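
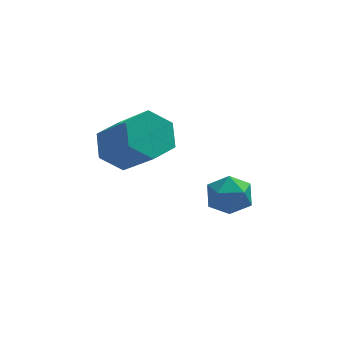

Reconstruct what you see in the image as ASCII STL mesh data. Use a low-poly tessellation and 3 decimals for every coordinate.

solid 
facet normal -0.563 0.826 -0.005
outer loop
vertex 0.143 2.43 -2.47
vertex -0.089 2.276 -1.777
vertex 0.522 2.692 -1.882
endloop
endfacet
facet normal 0.015 0.910 -0.415
outer loop
vertex 0.143 2.43 -2.47
vertex 0.522 2.692 -1.882
vertex 0.89 2.417 -2.471
endloop
endfacet
facet normal 0.006 0.402 -0.916
outer loop
vertex 0.143 2.43 -2.47
vertex 0.89 2.417 -2.471
vertex 0.506 1.832 -2.73
endloop
endfacet
facet normal -0.579 0.003 -0.816
outer loop
vertex 0.143 2.43 -2.47
vertex 0.506 1.832 -2.73
vertex -0.099 1.744 -2.301
endloop
endfacet
facet normal -0.930 0.266 -0.252
outer loop
vertex 0.143 2.43 -2.47
vertex -0.099 1.744 -2.301
vertex -0.089 2.276 -1.777
endloop
endfacet
facet normal 0.591 0.807 -0.008
outer loop
vertex 0.89 2.417 -2.471
vertex 0.522 2.692 -1.882
vertex 1.119 2.256 -1.779
endloop
endfacet
facet normal -0.344 0.671 0.656
outer loop
vertex 0.522 2.692 -1.882
vertex -0.089 2.276 -1.777
vertex 0.514 2.168 -1.35
endloop
endfacet
facet normal -0.938 -0.234 0.256
outer loop
vertex -0.089 2.276 -1.777
vertex -0.099 1.744 -2.301
vertex 0.13 1.583 -1.609
endloop
endfacet
facet normal -0.369 -0.659 -0.655
outer loop
vertex -0.099 1.744 -2.301
vertex 0.506 1.832 -2.73
vertex 0.498 1.308 -2.198
endloop
endfacet
facet normal 0.576 -0.016 -0.817
outer loop
vertex 0.506 1.832 -2.73
vertex 0.89 2.417 -2.471
vertex 1.109 1.724 -2.303
endloop
endfacet
facet normal 0.579 -0.003 0.816
outer loop
vertex 0.877 1.57 -1.61
vertex 1.119 2.256 -1.779
vertex 0.514 2.168 -1.35
endloop
endfacet
facet normal -0.006 -0.402 0.916
outer loop
vertex 0.877 1.57 -1.61
vertex 0.514 2.168 -1.35
vertex 0.13 1.583 -1.609
endloop
endfacet
facet normal -0.015 -0.910 0.415
outer loop
vertex 0.877 1.57 -1.61
vertex 0.13 1.583 -1.609
vertex 0.498 1.308 -2.198
endloop
endfacet
facet normal 0.563 -0.826 0.005
outer loop
vertex 0.877 1.57 -1.61
vertex 0.498 1.308 -2.198
vertex 1.109 1.724 -2.303
endloop
endfacet
facet normal 0.930 -0.266 0.252
outer loop
vertex 0.877 1.57 -1.61
vertex 1.109 1.724 -2.303
vertex 1.119 2.256 -1.779
endloop
endfacet
facet normal 0.369 0.659 0.655
outer loop
vertex 0.514 2.168 -1.35
vertex 1.119 2.256 -1.779
vertex 0.522 2.692 -1.882
endloop
endfacet
facet normal -0.576 0.016 0.817
outer loop
vertex 0.13 1.583 -1.609
vertex 0.514 2.168 -1.35
vertex -0.089 2.276 -1.777
endloop
endfacet
facet normal -0.591 -0.807 0.008
outer loop
vertex 0.498 1.308 -2.198
vertex 0.13 1.583 -1.609
vertex -0.099 1.744 -2.301
endloop
endfacet
facet normal 0.344 -0.671 -0.656
outer loop
vertex 1.109 1.724 -2.303
vertex 0.498 1.308 -2.198
vertex 0.506 1.832 -2.73
endloop
endfacet
facet normal 0.938 0.234 -0.256
outer loop
vertex 1.119 2.256 -1.779
vertex 1.109 1.724 -2.303
vertex 0.89 2.417 -2.471
endloop
endfacet
facet normal -0.447 0.575 -0.685
outer loop
vertex -1.878 2.624 0.185
vertex -2.496 2.088 0.138
vertex -2.528 2.705 0.677
endloop
endfacet
facet normal 0.413 0.812 0.413
outer loop
vertex -1.878 2.624 0.185
vertex -2.528 2.705 0.677
vertex -1.105 1.628 1.37
endloop
endfacet
facet normal 0.413 0.811 0.414
outer loop
vertex -1.105 1.628 1.37
vertex -2.528 2.705 0.677
vertex -1.756 1.708 1.862
endloop
endfacet
facet normal 0.446 -0.577 0.684
outer loop
vertex -1.105 1.628 1.37
vertex -1.756 1.708 1.862
vertex -1.724 1.092 1.322
endloop
endfacet
facet normal -0.446 0.576 -0.685
outer loop
vertex -2.528 2.705 0.677
vertex -2.496 2.088 0.138
vertex -3.147 2.169 0.63
endloop
endfacet
facet normal -0.481 0.491 0.726
outer loop
vertex -2.528 2.705 0.677
vertex -3.147 2.169 0.63
vertex -1.756 1.708 1.862
endloop
endfacet
facet normal -0.481 0.490 0.727
outer loop
vertex -1.756 1.708 1.862
vertex -3.147 2.169 0.63
vertex -2.375 1.172 1.814
endloop
endfacet
facet normal 0.446 -0.577 0.684
outer loop
vertex -1.756 1.708 1.862
vertex -2.375 1.172 1.814
vertex -1.724 1.092 1.322
endloop
endfacet
facet normal -0.446 0.576 -0.685
outer loop
vertex -3.147 2.169 0.63
vertex -2.496 2.088 0.138
vertex -3.115 1.552 0.09
endloop
endfacet
facet normal -0.894 -0.320 0.313
outer loop
vertex -3.147 2.169 0.63
vertex -3.115 1.552 0.09
vertex -2.375 1.172 1.814
endloop
endfacet
facet normal -0.894 -0.322 0.313
outer loop
vertex -2.375 1.172 1.814
vertex -3.115 1.552 0.09
vertex -2.342 0.556 1.275
endloop
endfacet
facet normal 0.447 -0.575 0.685
outer loop
vertex -2.375 1.172 1.814
vertex -2.342 0.556 1.275
vertex -1.724 1.092 1.322
endloop
endfacet
facet normal -0.446 0.577 -0.684
outer loop
vertex -3.115 1.552 0.09
vertex -2.496 2.088 0.138
vertex -2.464 1.472 -0.402
endloop
endfacet
facet normal -0.412 -0.812 -0.413
outer loop
vertex -3.115 1.552 0.09
vertex -2.464 1.472 -0.402
vertex -2.342 0.556 1.275
endloop
endfacet
facet normal -0.414 -0.811 -0.413
outer loop
vertex -2.342 0.556 1.275
vertex -2.464 1.472 -0.402
vertex -1.692 0.475 0.783
endloop
endfacet
facet normal 0.447 -0.575 0.685
outer loop
vertex -2.342 0.556 1.275
vertex -1.692 0.475 0.783
vertex -1.724 1.092 1.322
endloop
endfacet
facet normal -0.446 0.577 -0.684
outer loop
vertex -2.464 1.472 -0.402
vertex -2.496 2.088 0.138
vertex -1.845 2.008 -0.354
endloop
endfacet
facet normal 0.481 -0.491 -0.726
outer loop
vertex -2.464 1.472 -0.402
vertex -1.845 2.008 -0.354
vertex -1.692 0.475 0.783
endloop
endfacet
facet normal 0.480 -0.491 -0.727
outer loop
vertex -1.692 0.475 0.783
vertex -1.845 2.008 -0.354
vertex -1.073 1.011 0.83
endloop
endfacet
facet normal 0.446 -0.576 0.685
outer loop
vertex -1.692 0.475 0.783
vertex -1.073 1.011 0.83
vertex -1.724 1.092 1.322
endloop
endfacet
facet normal -0.447 0.575 -0.685
outer loop
vertex -1.845 2.008 -0.354
vertex -2.496 2.088 0.138
vertex -1.878 2.624 0.185
endloop
endfacet
facet normal 0.894 0.321 -0.312
outer loop
vertex -1.845 2.008 -0.354
vertex -1.878 2.624 0.185
vertex -1.073 1.011 0.83
endloop
endfacet
facet normal 0.894 0.321 -0.313
outer loop
vertex -1.073 1.011 0.83
vertex -1.878 2.624 0.185
vertex -1.105 1.628 1.37
endloop
endfacet
facet normal 0.446 -0.576 0.685
outer loop
vertex -1.073 1.011 0.83
vertex -1.105 1.628 1.37
vertex -1.724 1.092 1.322
endloop
endfacet

endsolid


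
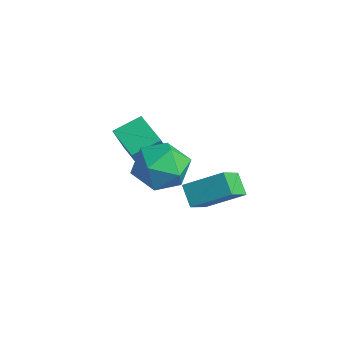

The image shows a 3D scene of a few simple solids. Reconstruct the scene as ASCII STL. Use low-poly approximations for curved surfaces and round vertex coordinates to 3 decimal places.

solid 
facet normal -0.345 0.124 0.930
outer loop
vertex 2.534 -0.154 3.965
vertex 2.679 -1.304 4.172
vertex 3.556 -0.55 4.397
endloop
endfacet
facet normal -0.018 0.715 0.699
outer loop
vertex 2.534 -0.154 3.965
vertex 3.556 -0.55 4.397
vertex 3.552 0.273 3.555
endloop
endfacet
facet normal -0.348 0.931 0.105
outer loop
vertex 2.534 -0.154 3.965
vertex 3.552 0.273 3.555
vertex 2.673 0.028 2.81
endloop
endfacet
facet normal -0.880 0.475 -0.031
outer loop
vertex 2.534 -0.154 3.965
vertex 2.673 0.028 2.81
vertex 2.134 -0.946 3.192
endloop
endfacet
facet normal -0.877 -0.024 0.479
outer loop
vertex 2.534 -0.154 3.965
vertex 2.134 -0.946 3.192
vertex 2.679 -1.304 4.172
endloop
endfacet
facet normal 0.654 0.543 0.527
outer loop
vertex 3.552 0.273 3.555
vertex 3.556 -0.55 4.397
vertex 4.326 -0.614 3.508
endloop
endfacet
facet normal 0.124 -0.413 0.902
outer loop
vertex 3.556 -0.55 4.397
vertex 2.679 -1.304 4.172
vertex 3.787 -1.588 3.89
endloop
endfacet
facet normal -0.738 -0.653 0.172
outer loop
vertex 2.679 -1.304 4.172
vertex 2.134 -0.946 3.192
vertex 2.908 -1.833 3.145
endloop
endfacet
facet normal -0.741 0.154 -0.653
outer loop
vertex 2.134 -0.946 3.192
vertex 2.673 0.028 2.81
vertex 2.904 -1.01 2.303
endloop
endfacet
facet normal 0.119 0.893 -0.434
outer loop
vertex 2.673 0.028 2.81
vertex 3.552 0.273 3.555
vertex 3.781 -0.256 2.528
endloop
endfacet
facet normal 0.880 -0.475 0.031
outer loop
vertex 3.926 -1.406 2.735
vertex 4.326 -0.614 3.508
vertex 3.787 -1.588 3.89
endloop
endfacet
facet normal 0.348 -0.931 -0.105
outer loop
vertex 3.926 -1.406 2.735
vertex 3.787 -1.588 3.89
vertex 2.908 -1.833 3.145
endloop
endfacet
facet normal 0.018 -0.715 -0.699
outer loop
vertex 3.926 -1.406 2.735
vertex 2.908 -1.833 3.145
vertex 2.904 -1.01 2.303
endloop
endfacet
facet normal 0.345 -0.124 -0.930
outer loop
vertex 3.926 -1.406 2.735
vertex 2.904 -1.01 2.303
vertex 3.781 -0.256 2.528
endloop
endfacet
facet normal 0.877 0.024 -0.479
outer loop
vertex 3.926 -1.406 2.735
vertex 3.781 -0.256 2.528
vertex 4.326 -0.614 3.508
endloop
endfacet
facet normal 0.741 -0.154 0.653
outer loop
vertex 3.787 -1.588 3.89
vertex 4.326 -0.614 3.508
vertex 3.556 -0.55 4.397
endloop
endfacet
facet normal -0.119 -0.893 0.434
outer loop
vertex 2.908 -1.833 3.145
vertex 3.787 -1.588 3.89
vertex 2.679 -1.304 4.172
endloop
endfacet
facet normal -0.654 -0.543 -0.527
outer loop
vertex 2.904 -1.01 2.303
vertex 2.908 -1.833 3.145
vertex 2.134 -0.946 3.192
endloop
endfacet
facet normal -0.124 0.413 -0.902
outer loop
vertex 3.781 -0.256 2.528
vertex 2.904 -1.01 2.303
vertex 2.673 0.028 2.81
endloop
endfacet
facet normal 0.738 0.653 -0.172
outer loop
vertex 4.326 -0.614 3.508
vertex 3.781 -0.256 2.528
vertex 3.552 0.273 3.555
endloop
endfacet
facet normal -0.333 0.410 -0.849
outer loop
vertex -1.917 0.276 0.754
vertex -1.81 1.449 1.279
vertex -0.489 0.375 0.242
endloop
endfacet
facet normal -0.083 -0.909 -0.407
outer loop
vertex 0.13 -0.389 1.821
vertex -1.917 0.276 0.754
vertex -0.489 0.375 0.242
endloop
endfacet
facet normal -0.333 0.410 -0.849
outer loop
vertex -0.489 0.375 0.242
vertex -1.81 1.449 1.279
vertex -0.382 1.548 0.767
endloop
endfacet
facet normal 0.939 0.065 -0.337
outer loop
vertex -0.382 1.548 0.767
vertex 0.13 -0.389 1.821
vertex -0.489 0.375 0.242
endloop
endfacet
facet normal -0.939 -0.065 0.337
outer loop
vertex -1.917 0.276 0.754
vertex -1.191 0.685 2.858
vertex -1.81 1.449 1.279
endloop
endfacet
facet normal -0.083 -0.909 -0.407
outer loop
vertex -1.298 -0.488 2.333
vertex -1.917 0.276 0.754
vertex 0.13 -0.389 1.821
endloop
endfacet
facet normal -0.939 -0.065 0.337
outer loop
vertex -1.298 -0.488 2.333
vertex -1.191 0.685 2.858
vertex -1.917 0.276 0.754
endloop
endfacet
facet normal 0.083 0.909 0.407
outer loop
vertex -1.81 1.449 1.279
vertex -1.191 0.685 2.858
vertex -0.382 1.548 0.767
endloop
endfacet
facet normal 0.939 0.065 -0.337
outer loop
vertex 0.237 0.784 2.346
vertex 0.13 -0.389 1.821
vertex -0.382 1.548 0.767
endloop
endfacet
facet normal 0.083 0.909 0.407
outer loop
vertex -0.382 1.548 0.767
vertex -1.191 0.685 2.858
vertex 0.237 0.784 2.346
endloop
endfacet
facet normal 0.333 -0.410 0.849
outer loop
vertex 0.237 0.784 2.346
vertex -1.298 -0.488 2.333
vertex 0.13 -0.389 1.821
endloop
endfacet
facet normal 0.333 -0.410 0.849
outer loop
vertex -1.191 0.685 2.858
vertex -1.298 -0.488 2.333
vertex 0.237 0.784 2.346
endloop
endfacet
facet normal -0.512 -0.700 -0.498
outer loop
vertex 1.57 1.317 -0.799
vertex 0.777 1.388 -0.084
vertex 0.961 2.312 -1.572
endloop
endfacet
facet normal 0.741 -0.066 -0.669
outer loop
vertex 1.883 3.572 -0.676
vertex 1.57 1.317 -0.799
vertex 0.961 2.312 -1.572
endloop
endfacet
facet normal -0.512 -0.700 -0.498
outer loop
vertex 0.961 2.312 -1.572
vertex 0.777 1.388 -0.084
vertex 0.168 2.384 -0.857
endloop
endfacet
facet normal -0.434 0.711 -0.553
outer loop
vertex 0.168 2.384 -0.857
vertex 1.883 3.572 -0.676
vertex 0.961 2.312 -1.572
endloop
endfacet
facet normal 0.435 -0.711 0.553
outer loop
vertex 1.57 1.317 -0.799
vertex 1.699 2.648 0.812
vertex 0.777 1.388 -0.084
endloop
endfacet
facet normal 0.740 -0.066 -0.669
outer loop
vertex 2.492 2.576 0.097
vertex 1.57 1.317 -0.799
vertex 1.883 3.572 -0.676
endloop
endfacet
facet normal 0.434 -0.711 0.553
outer loop
vertex 2.492 2.576 0.097
vertex 1.699 2.648 0.812
vertex 1.57 1.317 -0.799
endloop
endfacet
facet normal -0.740 0.066 0.669
outer loop
vertex 0.777 1.388 -0.084
vertex 1.699 2.648 0.812
vertex 0.168 2.384 -0.857
endloop
endfacet
facet normal -0.434 0.711 -0.552
outer loop
vertex 1.09 3.643 0.039
vertex 1.883 3.572 -0.676
vertex 0.168 2.384 -0.857
endloop
endfacet
facet normal -0.740 0.066 0.669
outer loop
vertex 0.168 2.384 -0.857
vertex 1.699 2.648 0.812
vertex 1.09 3.643 0.039
endloop
endfacet
facet normal 0.512 0.700 0.498
outer loop
vertex 1.09 3.643 0.039
vertex 2.492 2.576 0.097
vertex 1.883 3.572 -0.676
endloop
endfacet
facet normal 0.512 0.700 0.498
outer loop
vertex 1.699 2.648 0.812
vertex 2.492 2.576 0.097
vertex 1.09 3.643 0.039
endloop
endfacet

endsolid


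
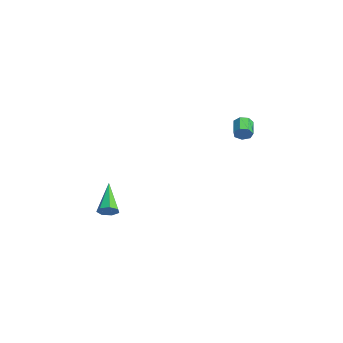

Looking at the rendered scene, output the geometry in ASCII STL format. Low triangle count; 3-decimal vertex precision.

solid 
facet normal 0.759 -0.199 -0.620
outer loop
vertex 1.472 -4.222 -0.458
vertex 1.088 -4.212 -0.931
vertex 1.406 -3.751 -0.69
endloop
endfacet
facet normal 0.430 0.447 0.785
outer loop
vertex 1.472 -4.222 -0.458
vertex 1.406 -3.751 -0.69
vertex -0.528 -3.788 0.391
endloop
endfacet
facet normal 0.759 -0.199 -0.620
outer loop
vertex 1.406 -3.751 -0.69
vertex 1.088 -4.212 -0.931
vertex 1.1 -3.627 -1.104
endloop
endfacet
facet normal 0.102 0.971 0.216
outer loop
vertex 1.406 -3.751 -0.69
vertex 1.1 -3.627 -1.104
vertex -0.528 -3.788 0.391
endloop
endfacet
facet normal 0.757 -0.199 -0.622
outer loop
vertex 1.1 -3.627 -1.104
vertex 1.088 -4.212 -0.931
vertex 0.784 -3.944 -1.387
endloop
endfacet
facet normal -0.446 0.801 -0.399
outer loop
vertex 1.1 -3.627 -1.104
vertex 0.784 -3.944 -1.387
vertex -0.528 -3.788 0.391
endloop
endfacet
facet normal 0.758 -0.197 -0.621
outer loop
vertex 0.784 -3.944 -1.387
vertex 1.088 -4.212 -0.931
vertex 0.698 -4.463 -1.327
endloop
endfacet
facet normal -0.800 0.064 -0.596
outer loop
vertex 0.784 -3.944 -1.387
vertex 0.698 -4.463 -1.327
vertex -0.528 -3.788 0.391
endloop
endfacet
facet normal 0.758 -0.200 -0.620
outer loop
vertex 0.698 -4.463 -1.327
vertex 1.088 -4.212 -0.931
vertex 0.904 -4.793 -0.969
endloop
endfacet
facet normal -0.695 -0.682 -0.228
outer loop
vertex 0.698 -4.463 -1.327
vertex 0.904 -4.793 -0.969
vertex -0.528 -3.788 0.391
endloop
endfacet
facet normal 0.758 -0.200 -0.620
outer loop
vertex 0.904 -4.793 -0.969
vertex 1.088 -4.212 -0.931
vertex 1.249 -4.685 -0.582
endloop
endfacet
facet normal -0.208 -0.878 0.430
outer loop
vertex 0.904 -4.793 -0.969
vertex 1.249 -4.685 -0.582
vertex -0.528 -3.788 0.391
endloop
endfacet
facet normal 0.759 -0.199 -0.620
outer loop
vertex 1.249 -4.685 -0.582
vertex 1.088 -4.212 -0.931
vertex 1.472 -4.222 -0.458
endloop
endfacet
facet normal 0.292 -0.376 0.879
outer loop
vertex 1.249 -4.685 -0.582
vertex 1.472 -4.222 -0.458
vertex -0.528 -3.788 0.391
endloop
endfacet
facet normal 0.874 -0.264 -0.409
outer loop
vertex 0.793 2.983 4.172
vertex 0.646 3.215 3.708
vertex 0.908 3.435 4.126
endloop
endfacet
facet normal 0.420 -0.014 0.907
outer loop
vertex 0.793 2.983 4.172
vertex 0.908 3.435 4.126
vertex -0.159 3.272 4.617
endloop
endfacet
facet normal 0.420 -0.014 0.907
outer loop
vertex -0.159 3.272 4.617
vertex 0.908 3.435 4.126
vertex -0.044 3.724 4.571
endloop
endfacet
facet normal -0.874 0.264 0.408
outer loop
vertex -0.159 3.272 4.617
vertex -0.044 3.724 4.571
vertex -0.306 3.505 4.152
endloop
endfacet
facet normal 0.874 -0.266 -0.408
outer loop
vertex 0.908 3.435 4.126
vertex 0.646 3.215 3.708
vertex 0.826 3.721 3.764
endloop
endfacet
facet normal 0.454 0.746 0.487
outer loop
vertex 0.908 3.435 4.126
vertex 0.826 3.721 3.764
vertex -0.044 3.724 4.571
endloop
endfacet
facet normal 0.455 0.745 0.488
outer loop
vertex -0.044 3.724 4.571
vertex 0.826 3.721 3.764
vertex -0.126 4.011 4.209
endloop
endfacet
facet normal -0.874 0.265 0.408
outer loop
vertex -0.044 3.724 4.571
vertex -0.126 4.011 4.209
vertex -0.306 3.505 4.152
endloop
endfacet
facet normal 0.874 -0.266 -0.407
outer loop
vertex 0.826 3.721 3.764
vertex 0.646 3.215 3.708
vertex 0.609 3.627 3.36
endloop
endfacet
facet normal 0.148 0.943 -0.299
outer loop
vertex 0.826 3.721 3.764
vertex 0.609 3.627 3.36
vertex -0.126 4.011 4.209
endloop
endfacet
facet normal 0.146 0.943 -0.300
outer loop
vertex -0.126 4.011 4.209
vertex 0.609 3.627 3.36
vertex -0.343 3.916 3.805
endloop
endfacet
facet normal -0.874 0.265 0.407
outer loop
vertex -0.126 4.011 4.209
vertex -0.343 3.916 3.805
vertex -0.306 3.505 4.152
endloop
endfacet
facet normal 0.873 -0.267 -0.409
outer loop
vertex 0.609 3.627 3.36
vertex 0.646 3.215 3.708
vertex 0.419 3.223 3.218
endloop
endfacet
facet normal -0.272 0.430 -0.861
outer loop
vertex 0.609 3.627 3.36
vertex 0.419 3.223 3.218
vertex -0.343 3.916 3.805
endloop
endfacet
facet normal -0.270 0.432 -0.861
outer loop
vertex -0.343 3.916 3.805
vertex 0.419 3.223 3.218
vertex -0.533 3.512 3.662
endloop
endfacet
facet normal -0.873 0.266 0.408
outer loop
vertex -0.343 3.916 3.805
vertex -0.533 3.512 3.662
vertex -0.306 3.505 4.152
endloop
endfacet
facet normal 0.874 -0.264 -0.409
outer loop
vertex 0.419 3.223 3.218
vertex 0.646 3.215 3.708
vertex 0.401 2.813 3.444
endloop
endfacet
facet normal -0.485 -0.406 -0.775
outer loop
vertex 0.419 3.223 3.218
vertex 0.401 2.813 3.444
vertex -0.533 3.512 3.662
endloop
endfacet
facet normal -0.485 -0.407 -0.774
outer loop
vertex -0.533 3.512 3.662
vertex 0.401 2.813 3.444
vertex -0.551 3.102 3.889
endloop
endfacet
facet normal -0.874 0.265 0.408
outer loop
vertex -0.533 3.512 3.662
vertex -0.551 3.102 3.889
vertex -0.306 3.505 4.152
endloop
endfacet
facet normal 0.874 -0.265 -0.408
outer loop
vertex 0.401 2.813 3.444
vertex 0.646 3.215 3.708
vertex 0.567 2.706 3.869
endloop
endfacet
facet normal -0.334 -0.937 -0.106
outer loop
vertex 0.401 2.813 3.444
vertex 0.567 2.706 3.869
vertex -0.551 3.102 3.889
endloop
endfacet
facet normal -0.334 -0.937 -0.106
outer loop
vertex -0.551 3.102 3.889
vertex 0.567 2.706 3.869
vertex -0.385 2.995 4.314
endloop
endfacet
facet normal -0.874 0.265 0.408
outer loop
vertex -0.551 3.102 3.889
vertex -0.385 2.995 4.314
vertex -0.306 3.505 4.152
endloop
endfacet
facet normal 0.873 -0.265 -0.409
outer loop
vertex 0.567 2.706 3.869
vertex 0.646 3.215 3.708
vertex 0.793 2.983 4.172
endloop
endfacet
facet normal 0.070 -0.762 0.644
outer loop
vertex 0.567 2.706 3.869
vertex 0.793 2.983 4.172
vertex -0.385 2.995 4.314
endloop
endfacet
facet normal 0.070 -0.762 0.644
outer loop
vertex -0.385 2.995 4.314
vertex 0.793 2.983 4.172
vertex -0.159 3.272 4.617
endloop
endfacet
facet normal -0.873 0.265 0.409
outer loop
vertex -0.385 2.995 4.314
vertex -0.159 3.272 4.617
vertex -0.306 3.505 4.152
endloop
endfacet

endsolid


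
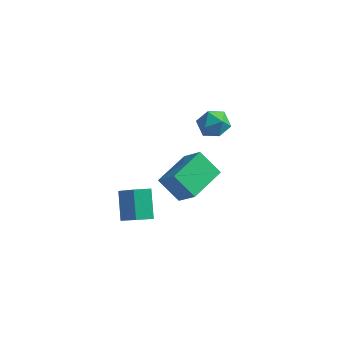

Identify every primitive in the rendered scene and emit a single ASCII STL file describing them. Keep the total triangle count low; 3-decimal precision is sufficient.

solid 
facet normal -0.741 -0.634 0.220
outer loop
vertex -2.079 -2.316 0.386
vertex -3.307 -1.379 -1.051
vertex -1.507 -3.398 -0.808
endloop
endfacet
facet normal 0.583 -0.443 0.681
outer loop
vertex -0.833 -2.821 -1.009
vertex -2.079 -2.316 0.386
vertex -1.507 -3.398 -0.808
endloop
endfacet
facet normal -0.741 -0.634 0.221
outer loop
vertex -1.507 -3.398 -0.808
vertex -3.307 -1.379 -1.051
vertex -2.736 -2.462 -2.245
endloop
endfacet
facet normal 0.334 -0.633 -0.698
outer loop
vertex -2.736 -2.462 -2.245
vertex -0.833 -2.821 -1.009
vertex -1.507 -3.398 -0.808
endloop
endfacet
facet normal -0.334 0.633 0.698
outer loop
vertex -2.079 -2.316 0.386
vertex -2.633 -0.802 -1.252
vertex -3.307 -1.379 -1.051
endloop
endfacet
facet normal 0.583 -0.444 0.681
outer loop
vertex -1.404 -1.738 0.185
vertex -2.079 -2.316 0.386
vertex -0.833 -2.821 -1.009
endloop
endfacet
facet normal -0.334 0.633 0.698
outer loop
vertex -1.404 -1.738 0.185
vertex -2.633 -0.802 -1.252
vertex -2.079 -2.316 0.386
endloop
endfacet
facet normal -0.583 0.444 -0.681
outer loop
vertex -3.307 -1.379 -1.051
vertex -2.633 -0.802 -1.252
vertex -2.736 -2.462 -2.245
endloop
endfacet
facet normal 0.334 -0.633 -0.698
outer loop
vertex -2.061 -1.884 -2.446
vertex -0.833 -2.821 -1.009
vertex -2.736 -2.462 -2.245
endloop
endfacet
facet normal -0.583 0.444 -0.681
outer loop
vertex -2.736 -2.462 -2.245
vertex -2.633 -0.802 -1.252
vertex -2.061 -1.884 -2.446
endloop
endfacet
facet normal 0.741 0.634 -0.220
outer loop
vertex -2.061 -1.884 -2.446
vertex -1.404 -1.738 0.185
vertex -0.833 -2.821 -1.009
endloop
endfacet
facet normal 0.741 0.635 -0.220
outer loop
vertex -2.633 -0.802 -1.252
vertex -1.404 -1.738 0.185
vertex -2.061 -1.884 -2.446
endloop
endfacet
facet normal 0.300 0.138 0.944
outer loop
vertex 1.078 1.542 4.266
vertex 0.487 0.917 4.545
vertex 1.327 0.674 4.314
endloop
endfacet
facet normal 0.832 0.266 0.488
outer loop
vertex 1.078 1.542 4.266
vertex 1.327 0.674 4.314
vertex 1.58 1.179 3.608
endloop
endfacet
facet normal 0.621 0.783 0.042
outer loop
vertex 1.078 1.542 4.266
vertex 1.58 1.179 3.608
vertex 0.896 1.733 3.402
endloop
endfacet
facet normal -0.042 0.974 0.224
outer loop
vertex 1.078 1.542 4.266
vertex 0.896 1.733 3.402
vertex 0.221 1.571 3.981
endloop
endfacet
facet normal -0.240 0.576 0.781
outer loop
vertex 1.078 1.542 4.266
vertex 0.221 1.571 3.981
vertex 0.487 0.917 4.545
endloop
endfacet
facet normal 0.940 -0.326 0.103
outer loop
vertex 1.58 1.179 3.608
vertex 1.327 0.674 4.314
vertex 1.299 0.329 3.479
endloop
endfacet
facet normal 0.078 -0.533 0.843
outer loop
vertex 1.327 0.674 4.314
vertex 0.487 0.917 4.545
vertex 0.624 0.167 4.058
endloop
endfacet
facet normal -0.796 0.175 0.579
outer loop
vertex 0.487 0.917 4.545
vertex 0.221 1.571 3.981
vertex -0.06 0.721 3.852
endloop
endfacet
facet normal -0.474 0.820 -0.323
outer loop
vertex 0.221 1.571 3.981
vertex 0.896 1.733 3.402
vertex 0.193 1.226 3.146
endloop
endfacet
facet normal 0.599 0.510 -0.617
outer loop
vertex 0.896 1.733 3.402
vertex 1.58 1.179 3.608
vertex 1.033 0.983 2.915
endloop
endfacet
facet normal 0.042 -0.974 -0.224
outer loop
vertex 0.442 0.358 3.194
vertex 1.299 0.329 3.479
vertex 0.624 0.167 4.058
endloop
endfacet
facet normal -0.621 -0.783 -0.042
outer loop
vertex 0.442 0.358 3.194
vertex 0.624 0.167 4.058
vertex -0.06 0.721 3.852
endloop
endfacet
facet normal -0.832 -0.266 -0.488
outer loop
vertex 0.442 0.358 3.194
vertex -0.06 0.721 3.852
vertex 0.193 1.226 3.146
endloop
endfacet
facet normal -0.300 -0.138 -0.944
outer loop
vertex 0.442 0.358 3.194
vertex 0.193 1.226 3.146
vertex 1.033 0.983 2.915
endloop
endfacet
facet normal 0.240 -0.576 -0.781
outer loop
vertex 0.442 0.358 3.194
vertex 1.033 0.983 2.915
vertex 1.299 0.329 3.479
endloop
endfacet
facet normal 0.474 -0.820 0.323
outer loop
vertex 0.624 0.167 4.058
vertex 1.299 0.329 3.479
vertex 1.327 0.674 4.314
endloop
endfacet
facet normal -0.599 -0.510 0.617
outer loop
vertex -0.06 0.721 3.852
vertex 0.624 0.167 4.058
vertex 0.487 0.917 4.545
endloop
endfacet
facet normal -0.940 0.326 -0.103
outer loop
vertex 0.193 1.226 3.146
vertex -0.06 0.721 3.852
vertex 0.221 1.571 3.981
endloop
endfacet
facet normal -0.078 0.533 -0.843
outer loop
vertex 1.033 0.983 2.915
vertex 0.193 1.226 3.146
vertex 0.896 1.733 3.402
endloop
endfacet
facet normal 0.796 -0.175 -0.579
outer loop
vertex 1.299 0.329 3.479
vertex 1.033 0.983 2.915
vertex 1.58 1.179 3.608
endloop
endfacet
facet normal -0.636 0.297 -0.712
outer loop
vertex -2.429 1.575 -2.55
vertex -1.841 3.666 -2.202
vertex -1.235 1.427 -3.679
endloop
endfacet
facet normal -0.267 -0.951 -0.158
outer loop
vertex -0.179 0.934 -2.498
vertex -2.429 1.575 -2.55
vertex -1.235 1.427 -3.679
endloop
endfacet
facet normal -0.637 0.297 -0.712
outer loop
vertex -1.235 1.427 -3.679
vertex -1.841 3.666 -2.202
vertex -0.647 3.518 -3.332
endloop
endfacet
facet normal 0.724 -0.090 -0.684
outer loop
vertex -0.647 3.518 -3.332
vertex -0.179 0.934 -2.498
vertex -1.235 1.427 -3.679
endloop
endfacet
facet normal -0.724 0.090 0.684
outer loop
vertex -2.429 1.575 -2.55
vertex -0.785 3.173 -1.021
vertex -1.841 3.666 -2.202
endloop
endfacet
facet normal -0.267 -0.951 -0.158
outer loop
vertex -1.373 1.082 -1.368
vertex -2.429 1.575 -2.55
vertex -0.179 0.934 -2.498
endloop
endfacet
facet normal -0.724 0.090 0.684
outer loop
vertex -1.373 1.082 -1.368
vertex -0.785 3.173 -1.021
vertex -2.429 1.575 -2.55
endloop
endfacet
facet normal 0.267 0.951 0.158
outer loop
vertex -1.841 3.666 -2.202
vertex -0.785 3.173 -1.021
vertex -0.647 3.518 -3.332
endloop
endfacet
facet normal 0.724 -0.090 -0.684
outer loop
vertex 0.409 3.025 -2.15
vertex -0.179 0.934 -2.498
vertex -0.647 3.518 -3.332
endloop
endfacet
facet normal 0.267 0.951 0.158
outer loop
vertex -0.647 3.518 -3.332
vertex -0.785 3.173 -1.021
vertex 0.409 3.025 -2.15
endloop
endfacet
facet normal 0.637 -0.297 0.712
outer loop
vertex 0.409 3.025 -2.15
vertex -1.373 1.082 -1.368
vertex -0.179 0.934 -2.498
endloop
endfacet
facet normal 0.636 -0.297 0.712
outer loop
vertex -0.785 3.173 -1.021
vertex -1.373 1.082 -1.368
vertex 0.409 3.025 -2.15
endloop
endfacet

endsolid


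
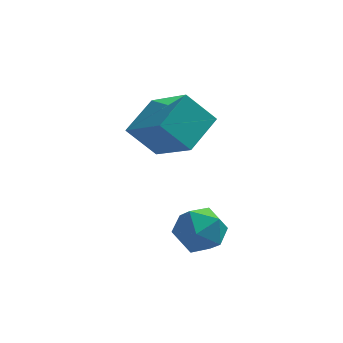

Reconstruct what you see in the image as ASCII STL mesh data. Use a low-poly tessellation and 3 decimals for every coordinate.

solid 
facet normal -0.677 0.037 0.735
outer loop
vertex 1.242 1.001 1.926
vertex 1.876 2.043 2.457
vertex 0.265 2.081 0.973
endloop
endfacet
facet normal -0.476 -0.783 -0.400
outer loop
vertex 1.084 2.037 0.083
vertex 1.242 1.001 1.926
vertex 0.265 2.081 0.973
endloop
endfacet
facet normal -0.677 0.037 0.735
outer loop
vertex 0.265 2.081 0.973
vertex 1.876 2.043 2.457
vertex 0.899 3.123 1.504
endloop
endfacet
facet normal -0.561 0.621 -0.547
outer loop
vertex 0.899 3.123 1.504
vertex 1.084 2.037 0.083
vertex 0.265 2.081 0.973
endloop
endfacet
facet normal 0.561 -0.621 0.547
outer loop
vertex 1.242 1.001 1.926
vertex 2.695 1.999 1.567
vertex 1.876 2.043 2.457
endloop
endfacet
facet normal -0.476 -0.783 -0.400
outer loop
vertex 2.061 0.957 1.036
vertex 1.242 1.001 1.926
vertex 1.084 2.037 0.083
endloop
endfacet
facet normal 0.561 -0.621 0.547
outer loop
vertex 2.061 0.957 1.036
vertex 2.695 1.999 1.567
vertex 1.242 1.001 1.926
endloop
endfacet
facet normal 0.476 0.783 0.400
outer loop
vertex 1.876 2.043 2.457
vertex 2.695 1.999 1.567
vertex 0.899 3.123 1.504
endloop
endfacet
facet normal -0.561 0.621 -0.547
outer loop
vertex 1.718 3.079 0.614
vertex 1.084 2.037 0.083
vertex 0.899 3.123 1.504
endloop
endfacet
facet normal 0.476 0.783 0.400
outer loop
vertex 0.899 3.123 1.504
vertex 2.695 1.999 1.567
vertex 1.718 3.079 0.614
endloop
endfacet
facet normal 0.677 -0.037 -0.735
outer loop
vertex 1.718 3.079 0.614
vertex 2.061 0.957 1.036
vertex 1.084 2.037 0.083
endloop
endfacet
facet normal 0.677 -0.037 -0.735
outer loop
vertex 2.695 1.999 1.567
vertex 2.061 0.957 1.036
vertex 1.718 3.079 0.614
endloop
endfacet
facet normal 0.243 0.251 0.937
outer loop
vertex 2.56 0.347 -0.781
vertex 2.079 -0.24 -0.499
vertex 2.857 -0.396 -0.659
endloop
endfacet
facet normal 0.780 0.392 0.488
outer loop
vertex 2.56 0.347 -0.781
vertex 2.857 -0.396 -0.659
vertex 3.064 0.019 -1.323
endloop
endfacet
facet normal 0.538 0.843 -0.010
outer loop
vertex 2.56 0.347 -0.781
vertex 3.064 0.019 -1.323
vertex 2.414 0.431 -1.573
endloop
endfacet
facet normal -0.148 0.980 0.131
outer loop
vertex 2.56 0.347 -0.781
vertex 2.414 0.431 -1.573
vertex 1.805 0.271 -1.064
endloop
endfacet
facet normal -0.330 0.615 0.716
outer loop
vertex 2.56 0.347 -0.781
vertex 1.805 0.271 -1.064
vertex 2.079 -0.24 -0.499
endloop
endfacet
facet normal 0.962 -0.217 0.164
outer loop
vertex 3.064 0.019 -1.323
vertex 2.857 -0.396 -0.659
vertex 2.895 -0.771 -1.376
endloop
endfacet
facet normal 0.094 -0.446 0.890
outer loop
vertex 2.857 -0.396 -0.659
vertex 2.079 -0.24 -0.499
vertex 2.286 -0.931 -0.867
endloop
endfacet
facet normal -0.834 0.143 0.533
outer loop
vertex 2.079 -0.24 -0.499
vertex 1.805 0.271 -1.064
vertex 1.636 -0.519 -1.117
endloop
endfacet
facet normal -0.538 0.735 -0.413
outer loop
vertex 1.805 0.271 -1.064
vertex 2.414 0.431 -1.573
vertex 1.843 -0.104 -1.781
endloop
endfacet
facet normal 0.571 0.513 -0.641
outer loop
vertex 2.414 0.431 -1.573
vertex 3.064 0.019 -1.323
vertex 2.621 -0.26 -1.941
endloop
endfacet
facet normal 0.148 -0.980 -0.131
outer loop
vertex 2.14 -0.847 -1.659
vertex 2.895 -0.771 -1.376
vertex 2.286 -0.931 -0.867
endloop
endfacet
facet normal -0.538 -0.843 0.010
outer loop
vertex 2.14 -0.847 -1.659
vertex 2.286 -0.931 -0.867
vertex 1.636 -0.519 -1.117
endloop
endfacet
facet normal -0.780 -0.392 -0.488
outer loop
vertex 2.14 -0.847 -1.659
vertex 1.636 -0.519 -1.117
vertex 1.843 -0.104 -1.781
endloop
endfacet
facet normal -0.243 -0.251 -0.937
outer loop
vertex 2.14 -0.847 -1.659
vertex 1.843 -0.104 -1.781
vertex 2.621 -0.26 -1.941
endloop
endfacet
facet normal 0.330 -0.615 -0.716
outer loop
vertex 2.14 -0.847 -1.659
vertex 2.621 -0.26 -1.941
vertex 2.895 -0.771 -1.376
endloop
endfacet
facet normal 0.538 -0.735 0.413
outer loop
vertex 2.286 -0.931 -0.867
vertex 2.895 -0.771 -1.376
vertex 2.857 -0.396 -0.659
endloop
endfacet
facet normal -0.571 -0.513 0.641
outer loop
vertex 1.636 -0.519 -1.117
vertex 2.286 -0.931 -0.867
vertex 2.079 -0.24 -0.499
endloop
endfacet
facet normal -0.962 0.217 -0.164
outer loop
vertex 1.843 -0.104 -1.781
vertex 1.636 -0.519 -1.117
vertex 1.805 0.271 -1.064
endloop
endfacet
facet normal -0.094 0.446 -0.890
outer loop
vertex 2.621 -0.26 -1.941
vertex 1.843 -0.104 -1.781
vertex 2.414 0.431 -1.573
endloop
endfacet
facet normal 0.834 -0.143 -0.533
outer loop
vertex 2.895 -0.771 -1.376
vertex 2.621 -0.26 -1.941
vertex 3.064 0.019 -1.323
endloop
endfacet

endsolid


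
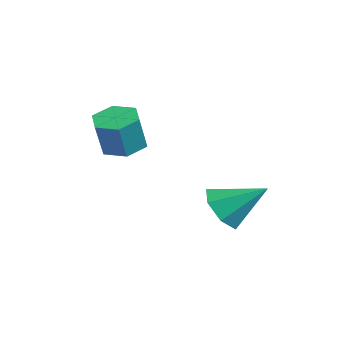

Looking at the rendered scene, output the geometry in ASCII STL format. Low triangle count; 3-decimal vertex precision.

solid 
facet normal -0.278 0.266 -0.923
outer loop
vertex 2.248 0.789 -1.598
vertex 1.807 0.285 -1.61
vertex 1.622 0.887 -1.381
endloop
endfacet
facet normal 0.221 0.953 0.208
outer loop
vertex 2.248 0.789 -1.598
vertex 1.622 0.887 -1.381
vertex 2.575 0.478 -0.519
endloop
endfacet
facet normal 0.222 0.953 0.206
outer loop
vertex 2.575 0.478 -0.519
vertex 1.622 0.887 -1.381
vertex 1.949 0.577 -0.301
endloop
endfacet
facet normal 0.279 -0.266 0.923
outer loop
vertex 2.575 0.478 -0.519
vertex 1.949 0.577 -0.301
vertex 2.133 -0.025 -0.53
endloop
endfacet
facet normal -0.279 0.265 -0.923
outer loop
vertex 1.622 0.887 -1.381
vertex 1.807 0.285 -1.61
vertex 1.181 0.384 -1.392
endloop
endfacet
facet normal -0.698 0.604 0.385
outer loop
vertex 1.622 0.887 -1.381
vertex 1.181 0.384 -1.392
vertex 1.949 0.577 -0.301
endloop
endfacet
facet normal -0.698 0.603 0.385
outer loop
vertex 1.949 0.577 -0.301
vertex 1.181 0.384 -1.392
vertex 1.507 0.073 -0.313
endloop
endfacet
facet normal 0.278 -0.266 0.923
outer loop
vertex 1.949 0.577 -0.301
vertex 1.507 0.073 -0.313
vertex 2.133 -0.025 -0.53
endloop
endfacet
facet normal -0.279 0.266 -0.923
outer loop
vertex 1.181 0.384 -1.392
vertex 1.807 0.285 -1.61
vertex 1.365 -0.218 -1.621
endloop
endfacet
facet normal -0.920 -0.349 0.178
outer loop
vertex 1.181 0.384 -1.392
vertex 1.365 -0.218 -1.621
vertex 1.507 0.073 -0.313
endloop
endfacet
facet normal -0.920 -0.350 0.178
outer loop
vertex 1.507 0.073 -0.313
vertex 1.365 -0.218 -1.621
vertex 1.692 -0.529 -0.542
endloop
endfacet
facet normal 0.278 -0.266 0.923
outer loop
vertex 1.507 0.073 -0.313
vertex 1.692 -0.529 -0.542
vertex 2.133 -0.025 -0.53
endloop
endfacet
facet normal -0.279 0.266 -0.923
outer loop
vertex 1.365 -0.218 -1.621
vertex 1.807 0.285 -1.61
vertex 1.991 -0.317 -1.839
endloop
endfacet
facet normal -0.223 -0.953 -0.207
outer loop
vertex 1.365 -0.218 -1.621
vertex 1.991 -0.317 -1.839
vertex 1.692 -0.529 -0.542
endloop
endfacet
facet normal -0.221 -0.953 -0.207
outer loop
vertex 1.692 -0.529 -0.542
vertex 1.991 -0.317 -1.839
vertex 2.318 -0.627 -0.759
endloop
endfacet
facet normal 0.278 -0.266 0.923
outer loop
vertex 1.692 -0.529 -0.542
vertex 2.318 -0.627 -0.759
vertex 2.133 -0.025 -0.53
endloop
endfacet
facet normal -0.278 0.266 -0.923
outer loop
vertex 1.991 -0.317 -1.839
vertex 1.807 0.285 -1.61
vertex 2.433 0.187 -1.827
endloop
endfacet
facet normal 0.699 -0.603 -0.385
outer loop
vertex 1.991 -0.317 -1.839
vertex 2.433 0.187 -1.827
vertex 2.318 -0.627 -0.759
endloop
endfacet
facet normal 0.698 -0.604 -0.385
outer loop
vertex 2.318 -0.627 -0.759
vertex 2.433 0.187 -1.827
vertex 2.759 -0.124 -0.748
endloop
endfacet
facet normal 0.279 -0.265 0.923
outer loop
vertex 2.318 -0.627 -0.759
vertex 2.759 -0.124 -0.748
vertex 2.133 -0.025 -0.53
endloop
endfacet
facet normal -0.278 0.266 -0.923
outer loop
vertex 2.433 0.187 -1.827
vertex 1.807 0.285 -1.61
vertex 2.248 0.789 -1.598
endloop
endfacet
facet normal 0.920 0.350 -0.177
outer loop
vertex 2.433 0.187 -1.827
vertex 2.248 0.789 -1.598
vertex 2.759 -0.124 -0.748
endloop
endfacet
facet normal 0.920 0.349 -0.178
outer loop
vertex 2.759 -0.124 -0.748
vertex 2.248 0.789 -1.598
vertex 2.575 0.478 -0.519
endloop
endfacet
facet normal 0.279 -0.266 0.923
outer loop
vertex 2.759 -0.124 -0.748
vertex 2.575 0.478 -0.519
vertex 2.133 -0.025 -0.53
endloop
endfacet
facet normal -0.422 -0.704 -0.572
outer loop
vertex 3.377 2.424 -4.05
vertex 2.656 2.743 -3.911
vertex 3.172 2.912 -4.499
endloop
endfacet
facet normal 0.955 0.222 -0.195
outer loop
vertex 3.377 2.424 -4.05
vertex 3.172 2.912 -4.499
vertex 3.264 3.757 -3.089
endloop
endfacet
facet normal -0.421 -0.704 -0.572
outer loop
vertex 3.172 2.912 -4.499
vertex 2.656 2.743 -3.911
vertex 2.579 3.272 -4.506
endloop
endfacet
facet normal 0.460 0.748 -0.478
outer loop
vertex 3.172 2.912 -4.499
vertex 2.579 3.272 -4.506
vertex 3.264 3.757 -3.089
endloop
endfacet
facet normal -0.421 -0.704 -0.572
outer loop
vertex 2.579 3.272 -4.506
vertex 2.656 2.743 -3.911
vertex 2.044 3.234 -4.065
endloop
endfacet
facet normal -0.239 0.948 -0.209
outer loop
vertex 2.579 3.272 -4.506
vertex 2.044 3.234 -4.065
vertex 3.264 3.757 -3.089
endloop
endfacet
facet normal -0.422 -0.705 -0.571
outer loop
vertex 2.044 3.234 -4.065
vertex 2.656 2.743 -3.911
vertex 1.97 2.827 -3.508
endloop
endfacet
facet normal -0.616 0.673 0.410
outer loop
vertex 2.044 3.234 -4.065
vertex 1.97 2.827 -3.508
vertex 3.264 3.757 -3.089
endloop
endfacet
facet normal -0.422 -0.704 -0.572
outer loop
vertex 1.97 2.827 -3.508
vertex 2.656 2.743 -3.911
vertex 2.413 2.356 -3.255
endloop
endfacet
facet normal -0.387 0.127 0.913
outer loop
vertex 1.97 2.827 -3.508
vertex 2.413 2.356 -3.255
vertex 3.264 3.757 -3.089
endloop
endfacet
facet normal -0.421 -0.704 -0.571
outer loop
vertex 2.413 2.356 -3.255
vertex 2.656 2.743 -3.911
vertex 3.039 2.177 -3.496
endloop
endfacet
facet normal 0.275 -0.276 0.921
outer loop
vertex 2.413 2.356 -3.255
vertex 3.039 2.177 -3.496
vertex 3.264 3.757 -3.089
endloop
endfacet
facet normal -0.422 -0.704 -0.571
outer loop
vertex 3.039 2.177 -3.496
vertex 2.656 2.743 -3.911
vertex 3.377 2.424 -4.05
endloop
endfacet
facet normal 0.873 -0.235 0.428
outer loop
vertex 3.039 2.177 -3.496
vertex 3.377 2.424 -4.05
vertex 3.264 3.757 -3.089
endloop
endfacet

endsolid


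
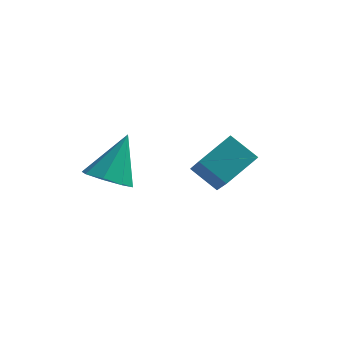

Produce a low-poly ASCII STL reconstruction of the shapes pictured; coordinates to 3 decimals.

solid 
facet normal -0.196 -0.561 -0.804
outer loop
vertex -2.738 -3.24 2.593
vertex -3.441 -3.215 2.747
vertex -2.991 -2.812 2.356
endloop
endfacet
facet normal 0.873 0.484 -0.059
outer loop
vertex -2.738 -3.24 2.593
vertex -2.991 -2.812 2.356
vertex -3.139 -2.345 3.993
endloop
endfacet
facet normal -0.195 -0.562 -0.804
outer loop
vertex -2.991 -2.812 2.356
vertex -3.441 -3.215 2.747
vertex -3.508 -2.62 2.347
endloop
endfacet
facet normal 0.342 0.911 -0.229
outer loop
vertex -2.991 -2.812 2.356
vertex -3.508 -2.62 2.347
vertex -3.139 -2.345 3.993
endloop
endfacet
facet normal -0.196 -0.562 -0.804
outer loop
vertex -3.508 -2.62 2.347
vertex -3.441 -3.215 2.747
vertex -3.985 -2.777 2.573
endloop
endfacet
facet normal -0.345 0.935 -0.079
outer loop
vertex -3.508 -2.62 2.347
vertex -3.985 -2.777 2.573
vertex -3.139 -2.345 3.993
endloop
endfacet
facet normal -0.194 -0.561 -0.805
outer loop
vertex -3.985 -2.777 2.573
vertex -3.441 -3.215 2.747
vertex -4.144 -3.191 2.9
endloop
endfacet
facet normal -0.785 0.541 0.303
outer loop
vertex -3.985 -2.777 2.573
vertex -4.144 -3.191 2.9
vertex -3.139 -2.345 3.993
endloop
endfacet
facet normal -0.194 -0.562 -0.804
outer loop
vertex -4.144 -3.191 2.9
vertex -3.441 -3.215 2.747
vertex -3.892 -3.619 3.138
endloop
endfacet
facet normal -0.720 -0.039 0.693
outer loop
vertex -4.144 -3.191 2.9
vertex -3.892 -3.619 3.138
vertex -3.139 -2.345 3.993
endloop
endfacet
facet normal -0.195 -0.561 -0.804
outer loop
vertex -3.892 -3.619 3.138
vertex -3.441 -3.215 2.747
vertex -3.375 -3.81 3.146
endloop
endfacet
facet normal -0.187 -0.469 0.863
outer loop
vertex -3.892 -3.619 3.138
vertex -3.375 -3.81 3.146
vertex -3.139 -2.345 3.993
endloop
endfacet
facet normal -0.194 -0.561 -0.805
outer loop
vertex -3.375 -3.81 3.146
vertex -3.441 -3.215 2.747
vertex -2.897 -3.653 2.921
endloop
endfacet
facet normal 0.498 -0.493 0.714
outer loop
vertex -3.375 -3.81 3.146
vertex -2.897 -3.653 2.921
vertex -3.139 -2.345 3.993
endloop
endfacet
facet normal -0.196 -0.562 -0.803
outer loop
vertex -2.897 -3.653 2.921
vertex -3.441 -3.215 2.747
vertex -2.738 -3.24 2.593
endloop
endfacet
facet normal 0.938 -0.098 0.331
outer loop
vertex -2.897 -3.653 2.921
vertex -2.738 -3.24 2.593
vertex -3.139 -2.345 3.993
endloop
endfacet
facet normal -0.523 -0.696 -0.493
outer loop
vertex -1.42 -1.593 2.766
vertex -2.042 -0.187 1.441
vertex -0.601 -1.789 2.173
endloop
endfacet
facet normal 0.307 -0.693 0.653
outer loop
vertex 0.042 -0.933 2.779
vertex -1.42 -1.593 2.766
vertex -0.601 -1.789 2.173
endloop
endfacet
facet normal -0.523 -0.696 -0.493
outer loop
vertex -0.601 -1.789 2.173
vertex -2.042 -0.187 1.441
vertex -1.223 -0.383 0.848
endloop
endfacet
facet normal 0.795 -0.190 -0.575
outer loop
vertex -1.223 -0.383 0.848
vertex 0.042 -0.933 2.779
vertex -0.601 -1.789 2.173
endloop
endfacet
facet normal -0.795 0.190 0.575
outer loop
vertex -1.42 -1.593 2.766
vertex -1.399 0.669 2.047
vertex -2.042 -0.187 1.441
endloop
endfacet
facet normal 0.307 -0.693 0.653
outer loop
vertex -0.777 -0.737 3.372
vertex -1.42 -1.593 2.766
vertex 0.042 -0.933 2.779
endloop
endfacet
facet normal -0.795 0.190 0.575
outer loop
vertex -0.777 -0.737 3.372
vertex -1.399 0.669 2.047
vertex -1.42 -1.593 2.766
endloop
endfacet
facet normal -0.307 0.693 -0.653
outer loop
vertex -2.042 -0.187 1.441
vertex -1.399 0.669 2.047
vertex -1.223 -0.383 0.848
endloop
endfacet
facet normal 0.795 -0.190 -0.575
outer loop
vertex -0.58 0.473 1.454
vertex 0.042 -0.933 2.779
vertex -1.223 -0.383 0.848
endloop
endfacet
facet normal -0.307 0.693 -0.653
outer loop
vertex -1.223 -0.383 0.848
vertex -1.399 0.669 2.047
vertex -0.58 0.473 1.454
endloop
endfacet
facet normal 0.523 0.696 0.493
outer loop
vertex -0.58 0.473 1.454
vertex -0.777 -0.737 3.372
vertex 0.042 -0.933 2.779
endloop
endfacet
facet normal 0.523 0.696 0.493
outer loop
vertex -1.399 0.669 2.047
vertex -0.777 -0.737 3.372
vertex -0.58 0.473 1.454
endloop
endfacet

endsolid


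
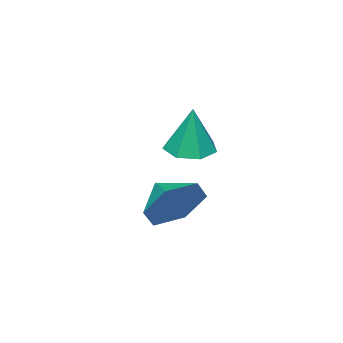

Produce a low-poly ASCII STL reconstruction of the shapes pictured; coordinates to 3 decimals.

solid 
facet normal 0.263 0.868 -0.421
outer loop
vertex -1.175 1.392 -3.063
vertex -1.484 1.867 -2.277
vertex -0.565 1.563 -2.329
endloop
endfacet
facet normal 0.400 -0.908 -0.121
outer loop
vertex -1.175 1.392 -3.063
vertex -0.565 1.563 -2.329
vertex -1.756 0.973 -1.843
endloop
endfacet
facet normal 0.263 0.868 -0.420
outer loop
vertex -0.565 1.563 -2.329
vertex -1.484 1.867 -2.277
vertex -0.875 2.038 -1.542
endloop
endfacet
facet normal 0.539 -0.610 0.581
outer loop
vertex -0.565 1.563 -2.329
vertex -0.875 2.038 -1.542
vertex -1.756 0.973 -1.843
endloop
endfacet
facet normal 0.263 0.868 -0.420
outer loop
vertex -0.875 2.038 -1.542
vertex -1.484 1.867 -2.277
vertex -1.794 2.342 -1.49
endloop
endfacet
facet normal -0.028 -0.250 0.968
outer loop
vertex -0.875 2.038 -1.542
vertex -1.794 2.342 -1.49
vertex -1.756 0.973 -1.843
endloop
endfacet
facet normal 0.263 0.868 -0.420
outer loop
vertex -1.794 2.342 -1.49
vertex -1.484 1.867 -2.277
vertex -2.404 2.171 -2.225
endloop
endfacet
facet normal -0.734 -0.189 0.653
outer loop
vertex -1.794 2.342 -1.49
vertex -2.404 2.171 -2.225
vertex -1.756 0.973 -1.843
endloop
endfacet
facet normal 0.263 0.868 -0.421
outer loop
vertex -2.404 2.171 -2.225
vertex -1.484 1.867 -2.277
vertex -2.094 1.696 -3.011
endloop
endfacet
facet normal -0.872 -0.487 -0.049
outer loop
vertex -2.404 2.171 -2.225
vertex -2.094 1.696 -3.011
vertex -1.756 0.973 -1.843
endloop
endfacet
facet normal 0.263 0.868 -0.421
outer loop
vertex -2.094 1.696 -3.011
vertex -1.484 1.867 -2.277
vertex -1.175 1.392 -3.063
endloop
endfacet
facet normal -0.305 -0.847 -0.436
outer loop
vertex -2.094 1.696 -3.011
vertex -1.175 1.392 -3.063
vertex -1.756 0.973 -1.843
endloop
endfacet
facet normal -0.123 -0.158 -0.980
outer loop
vertex -1.068 2.225 -0.364
vertex -1.763 2.122 -0.26
vertex -1.421 2.728 -0.401
endloop
endfacet
facet normal 0.793 0.572 0.209
outer loop
vertex -1.068 2.225 -0.364
vertex -1.421 2.728 -0.401
vertex -1.577 2.358 1.2
endloop
endfacet
facet normal -0.125 -0.158 -0.980
outer loop
vertex -1.421 2.728 -0.401
vertex -1.763 2.122 -0.26
vertex -2.031 2.775 -0.331
endloop
endfacet
facet normal 0.101 0.967 0.233
outer loop
vertex -1.421 2.728 -0.401
vertex -2.031 2.775 -0.331
vertex -1.577 2.358 1.2
endloop
endfacet
facet normal -0.124 -0.157 -0.980
outer loop
vertex -2.031 2.775 -0.331
vertex -1.763 2.122 -0.26
vertex -2.439 2.33 -0.208
endloop
endfacet
facet normal -0.630 0.681 0.372
outer loop
vertex -2.031 2.775 -0.331
vertex -2.439 2.33 -0.208
vertex -1.577 2.358 1.2
endloop
endfacet
facet normal -0.124 -0.159 -0.979
outer loop
vertex -2.439 2.33 -0.208
vertex -1.763 2.122 -0.26
vertex -2.337 1.728 -0.123
endloop
endfacet
facet normal -0.850 -0.070 0.522
outer loop
vertex -2.439 2.33 -0.208
vertex -2.337 1.728 -0.123
vertex -1.577 2.358 1.2
endloop
endfacet
facet normal -0.125 -0.158 -0.979
outer loop
vertex -2.337 1.728 -0.123
vertex -1.763 2.122 -0.26
vertex -1.803 1.423 -0.142
endloop
endfacet
facet normal -0.392 -0.722 0.569
outer loop
vertex -2.337 1.728 -0.123
vertex -1.803 1.423 -0.142
vertex -1.577 2.358 1.2
endloop
endfacet
facet normal -0.124 -0.158 -0.980
outer loop
vertex -1.803 1.423 -0.142
vertex -1.763 2.122 -0.26
vertex -1.238 1.644 -0.249
endloop
endfacet
facet normal 0.397 -0.783 0.479
outer loop
vertex -1.803 1.423 -0.142
vertex -1.238 1.644 -0.249
vertex -1.577 2.358 1.2
endloop
endfacet
facet normal -0.123 -0.158 -0.980
outer loop
vertex -1.238 1.644 -0.249
vertex -1.763 2.122 -0.26
vertex -1.068 2.225 -0.364
endloop
endfacet
facet normal 0.925 -0.208 0.319
outer loop
vertex -1.238 1.644 -0.249
vertex -1.068 2.225 -0.364
vertex -1.577 2.358 1.2
endloop
endfacet

endsolid


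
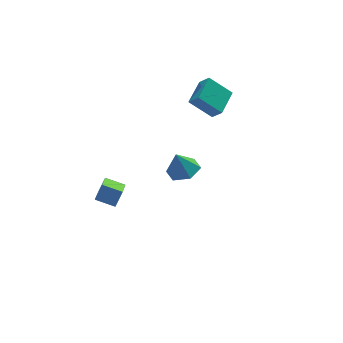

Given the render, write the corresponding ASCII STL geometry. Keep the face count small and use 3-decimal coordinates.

solid 
facet normal -0.651 0.418 0.633
outer loop
vertex 2.096 1.478 4.192
vertex 3.248 2.732 4.548
vertex 1.732 2.02 3.46
endloop
endfacet
facet normal -0.662 -0.721 -0.205
outer loop
vertex 2.872 1.288 2.352
vertex 2.096 1.478 4.192
vertex 1.732 2.02 3.46
endloop
endfacet
facet normal -0.651 0.418 0.633
outer loop
vertex 1.732 2.02 3.46
vertex 3.248 2.732 4.548
vertex 2.885 3.274 3.817
endloop
endfacet
facet normal -0.370 0.553 -0.746
outer loop
vertex 2.885 3.274 3.817
vertex 2.872 1.288 2.352
vertex 1.732 2.02 3.46
endloop
endfacet
facet normal 0.371 -0.553 0.746
outer loop
vertex 2.096 1.478 4.192
vertex 4.388 2.0 3.44
vertex 3.248 2.732 4.548
endloop
endfacet
facet normal -0.663 -0.720 -0.205
outer loop
vertex 3.235 0.746 3.083
vertex 2.096 1.478 4.192
vertex 2.872 1.288 2.352
endloop
endfacet
facet normal 0.371 -0.553 0.746
outer loop
vertex 3.235 0.746 3.083
vertex 4.388 2.0 3.44
vertex 2.096 1.478 4.192
endloop
endfacet
facet normal 0.662 0.721 0.205
outer loop
vertex 3.248 2.732 4.548
vertex 4.388 2.0 3.44
vertex 2.885 3.274 3.817
endloop
endfacet
facet normal -0.371 0.553 -0.746
outer loop
vertex 4.024 2.542 2.708
vertex 2.872 1.288 2.352
vertex 2.885 3.274 3.817
endloop
endfacet
facet normal 0.662 0.721 0.204
outer loop
vertex 2.885 3.274 3.817
vertex 4.388 2.0 3.44
vertex 4.024 2.542 2.708
endloop
endfacet
facet normal 0.651 -0.418 -0.633
outer loop
vertex 4.024 2.542 2.708
vertex 3.235 0.746 3.083
vertex 2.872 1.288 2.352
endloop
endfacet
facet normal 0.651 -0.418 -0.633
outer loop
vertex 4.388 2.0 3.44
vertex 3.235 0.746 3.083
vertex 4.024 2.542 2.708
endloop
endfacet
facet normal 0.267 -0.118 -0.957
outer loop
vertex 0.426 -2.17 2.514
vertex -0.393 -2.702 2.351
vertex -0.408 -1.72 2.226
endloop
endfacet
facet normal 0.260 0.814 0.519
outer loop
vertex 0.426 -2.17 2.514
vertex -0.408 -1.72 2.226
vertex -0.767 -2.538 3.689
endloop
endfacet
facet normal 0.268 -0.118 -0.956
outer loop
vertex -0.408 -1.72 2.226
vertex -0.393 -2.702 2.351
vertex -1.226 -2.253 2.062
endloop
endfacet
facet normal -0.562 0.773 0.294
outer loop
vertex -0.408 -1.72 2.226
vertex -1.226 -2.253 2.062
vertex -0.767 -2.538 3.689
endloop
endfacet
facet normal 0.268 -0.118 -0.956
outer loop
vertex -1.226 -2.253 2.062
vertex -0.393 -2.702 2.351
vertex -1.211 -3.235 2.187
endloop
endfacet
facet normal -0.961 0.020 0.275
outer loop
vertex -1.226 -2.253 2.062
vertex -1.211 -3.235 2.187
vertex -0.767 -2.538 3.689
endloop
endfacet
facet normal 0.268 -0.117 -0.956
outer loop
vertex -1.211 -3.235 2.187
vertex -0.393 -2.702 2.351
vertex -0.377 -3.684 2.476
endloop
endfacet
facet normal -0.539 -0.692 0.480
outer loop
vertex -1.211 -3.235 2.187
vertex -0.377 -3.684 2.476
vertex -0.767 -2.538 3.689
endloop
endfacet
facet normal 0.267 -0.117 -0.957
outer loop
vertex -0.377 -3.684 2.476
vertex -0.393 -2.702 2.351
vertex 0.441 -3.152 2.639
endloop
endfacet
facet normal 0.282 -0.650 0.705
outer loop
vertex -0.377 -3.684 2.476
vertex 0.441 -3.152 2.639
vertex -0.767 -2.538 3.689
endloop
endfacet
facet normal 0.267 -0.118 -0.957
outer loop
vertex 0.441 -3.152 2.639
vertex -0.393 -2.702 2.351
vertex 0.426 -2.17 2.514
endloop
endfacet
facet normal 0.682 0.103 0.724
outer loop
vertex 0.441 -3.152 2.639
vertex 0.426 -2.17 2.514
vertex -0.767 -2.538 3.689
endloop
endfacet
facet normal -0.509 -0.281 -0.814
outer loop
vertex -3.986 1.931 -3.549
vertex -3.335 3.318 -4.435
vertex -3.005 1.233 -3.921
endloop
endfacet
facet normal -0.368 -0.784 0.500
outer loop
vertex -2.445 1.542 -3.025
vertex -3.986 1.931 -3.549
vertex -3.005 1.233 -3.921
endloop
endfacet
facet normal -0.508 -0.281 -0.814
outer loop
vertex -3.005 1.233 -3.921
vertex -3.335 3.318 -4.435
vertex -2.353 2.62 -4.806
endloop
endfacet
facet normal 0.778 -0.554 -0.295
outer loop
vertex -2.353 2.62 -4.806
vertex -2.445 1.542 -3.025
vertex -3.005 1.233 -3.921
endloop
endfacet
facet normal -0.778 0.554 0.295
outer loop
vertex -3.986 1.931 -3.549
vertex -2.775 3.627 -3.539
vertex -3.335 3.318 -4.435
endloop
endfacet
facet normal -0.368 -0.784 0.500
outer loop
vertex -3.427 2.24 -2.654
vertex -3.986 1.931 -3.549
vertex -2.445 1.542 -3.025
endloop
endfacet
facet normal -0.778 0.554 0.295
outer loop
vertex -3.427 2.24 -2.654
vertex -2.775 3.627 -3.539
vertex -3.986 1.931 -3.549
endloop
endfacet
facet normal 0.368 0.784 -0.500
outer loop
vertex -3.335 3.318 -4.435
vertex -2.775 3.627 -3.539
vertex -2.353 2.62 -4.806
endloop
endfacet
facet normal 0.779 -0.554 -0.295
outer loop
vertex -1.794 2.929 -3.911
vertex -2.445 1.542 -3.025
vertex -2.353 2.62 -4.806
endloop
endfacet
facet normal 0.368 0.784 -0.500
outer loop
vertex -2.353 2.62 -4.806
vertex -2.775 3.627 -3.539
vertex -1.794 2.929 -3.911
endloop
endfacet
facet normal 0.508 0.282 0.814
outer loop
vertex -1.794 2.929 -3.911
vertex -3.427 2.24 -2.654
vertex -2.445 1.542 -3.025
endloop
endfacet
facet normal 0.508 0.281 0.814
outer loop
vertex -2.775 3.627 -3.539
vertex -3.427 2.24 -2.654
vertex -1.794 2.929 -3.911
endloop
endfacet

endsolid


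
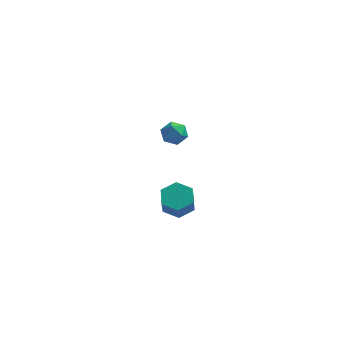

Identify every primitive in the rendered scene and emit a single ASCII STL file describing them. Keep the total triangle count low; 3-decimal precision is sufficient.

solid 
facet normal 0.003 0.454 -0.891
outer loop
vertex -1.145 2.977 -3.81
vertex -1.988 3.283 -3.657
vertex -1.27 3.781 -3.401
endloop
endfacet
facet normal 0.991 0.121 0.065
outer loop
vertex -1.145 2.977 -3.81
vertex -1.27 3.781 -3.401
vertex -1.148 2.451 -2.776
endloop
endfacet
facet normal 0.990 0.122 0.066
outer loop
vertex -1.148 2.451 -2.776
vertex -1.27 3.781 -3.401
vertex -1.274 3.254 -2.367
endloop
endfacet
facet normal -0.003 -0.454 0.891
outer loop
vertex -1.148 2.451 -2.776
vertex -1.274 3.254 -2.367
vertex -1.992 2.757 -2.623
endloop
endfacet
facet normal 0.003 0.454 -0.891
outer loop
vertex -1.27 3.781 -3.401
vertex -1.988 3.283 -3.657
vertex -2.114 4.087 -3.248
endloop
endfacet
facet normal 0.376 0.825 0.422
outer loop
vertex -1.27 3.781 -3.401
vertex -2.114 4.087 -3.248
vertex -1.274 3.254 -2.367
endloop
endfacet
facet normal 0.376 0.825 0.422
outer loop
vertex -1.274 3.254 -2.367
vertex -2.114 4.087 -3.248
vertex -2.117 3.56 -2.214
endloop
endfacet
facet normal -0.003 -0.454 0.891
outer loop
vertex -1.274 3.254 -2.367
vertex -2.117 3.56 -2.214
vertex -1.992 2.757 -2.623
endloop
endfacet
facet normal 0.003 0.454 -0.891
outer loop
vertex -2.114 4.087 -3.248
vertex -1.988 3.283 -3.657
vertex -2.832 3.589 -3.504
endloop
endfacet
facet normal -0.615 0.703 0.357
outer loop
vertex -2.114 4.087 -3.248
vertex -2.832 3.589 -3.504
vertex -2.117 3.56 -2.214
endloop
endfacet
facet normal -0.614 0.704 0.356
outer loop
vertex -2.117 3.56 -2.214
vertex -2.832 3.589 -3.504
vertex -2.835 3.063 -2.47
endloop
endfacet
facet normal -0.003 -0.454 0.891
outer loop
vertex -2.117 3.56 -2.214
vertex -2.835 3.063 -2.47
vertex -1.992 2.757 -2.623
endloop
endfacet
facet normal 0.003 0.454 -0.891
outer loop
vertex -2.832 3.589 -3.504
vertex -1.988 3.283 -3.657
vertex -2.706 2.786 -3.913
endloop
endfacet
facet normal -0.990 -0.122 -0.065
outer loop
vertex -2.832 3.589 -3.504
vertex -2.706 2.786 -3.913
vertex -2.835 3.063 -2.47
endloop
endfacet
facet normal -0.991 -0.121 -0.065
outer loop
vertex -2.835 3.063 -2.47
vertex -2.706 2.786 -3.913
vertex -2.71 2.259 -2.879
endloop
endfacet
facet normal -0.003 -0.454 0.891
outer loop
vertex -2.835 3.063 -2.47
vertex -2.71 2.259 -2.879
vertex -1.992 2.757 -2.623
endloop
endfacet
facet normal 0.003 0.454 -0.891
outer loop
vertex -2.706 2.786 -3.913
vertex -1.988 3.283 -3.657
vertex -1.863 2.48 -4.066
endloop
endfacet
facet normal -0.376 -0.825 -0.422
outer loop
vertex -2.706 2.786 -3.913
vertex -1.863 2.48 -4.066
vertex -2.71 2.259 -2.879
endloop
endfacet
facet normal -0.376 -0.825 -0.422
outer loop
vertex -2.71 2.259 -2.879
vertex -1.863 2.48 -4.066
vertex -1.866 1.953 -3.032
endloop
endfacet
facet normal -0.003 -0.454 0.891
outer loop
vertex -2.71 2.259 -2.879
vertex -1.866 1.953 -3.032
vertex -1.992 2.757 -2.623
endloop
endfacet
facet normal 0.003 0.454 -0.891
outer loop
vertex -1.863 2.48 -4.066
vertex -1.988 3.283 -3.657
vertex -1.145 2.977 -3.81
endloop
endfacet
facet normal 0.614 -0.704 -0.357
outer loop
vertex -1.863 2.48 -4.066
vertex -1.145 2.977 -3.81
vertex -1.866 1.953 -3.032
endloop
endfacet
facet normal 0.615 -0.704 -0.356
outer loop
vertex -1.866 1.953 -3.032
vertex -1.145 2.977 -3.81
vertex -1.148 2.451 -2.776
endloop
endfacet
facet normal -0.003 -0.454 0.891
outer loop
vertex -1.866 1.953 -3.032
vertex -1.148 2.451 -2.776
vertex -1.992 2.757 -2.623
endloop
endfacet
facet normal 0.106 0.286 0.952
outer loop
vertex -2.147 1.571 3.883
vertex -2.05 0.88 4.08
vertex -1.479 1.288 3.894
endloop
endfacet
facet normal 0.329 0.796 0.508
outer loop
vertex -2.147 1.571 3.883
vertex -1.479 1.288 3.894
vertex -1.682 1.72 3.348
endloop
endfacet
facet normal -0.216 0.973 0.083
outer loop
vertex -2.147 1.571 3.883
vertex -1.682 1.72 3.348
vertex -2.377 1.579 3.195
endloop
endfacet
facet normal -0.777 0.571 0.266
outer loop
vertex -2.147 1.571 3.883
vertex -2.377 1.579 3.195
vertex -2.604 1.059 3.648
endloop
endfacet
facet normal -0.578 0.148 0.803
outer loop
vertex -2.147 1.571 3.883
vertex -2.604 1.059 3.648
vertex -2.05 0.88 4.08
endloop
endfacet
facet normal 0.847 0.523 0.099
outer loop
vertex -1.682 1.72 3.348
vertex -1.479 1.288 3.894
vertex -1.296 1.121 3.212
endloop
endfacet
facet normal 0.485 -0.304 0.820
outer loop
vertex -1.479 1.288 3.894
vertex -2.05 0.88 4.08
vertex -1.523 0.601 3.665
endloop
endfacet
facet normal -0.621 -0.531 0.576
outer loop
vertex -2.05 0.88 4.08
vertex -2.604 1.059 3.648
vertex -2.218 0.46 3.512
endloop
endfacet
facet normal -0.943 0.158 -0.292
outer loop
vertex -2.604 1.059 3.648
vertex -2.377 1.579 3.195
vertex -2.421 0.892 2.966
endloop
endfacet
facet normal -0.035 0.808 -0.588
outer loop
vertex -2.377 1.579 3.195
vertex -1.682 1.72 3.348
vertex -1.85 1.3 2.78
endloop
endfacet
facet normal 0.777 -0.571 -0.266
outer loop
vertex -1.753 0.609 2.977
vertex -1.296 1.121 3.212
vertex -1.523 0.601 3.665
endloop
endfacet
facet normal 0.216 -0.973 -0.083
outer loop
vertex -1.753 0.609 2.977
vertex -1.523 0.601 3.665
vertex -2.218 0.46 3.512
endloop
endfacet
facet normal -0.329 -0.796 -0.508
outer loop
vertex -1.753 0.609 2.977
vertex -2.218 0.46 3.512
vertex -2.421 0.892 2.966
endloop
endfacet
facet normal -0.106 -0.286 -0.952
outer loop
vertex -1.753 0.609 2.977
vertex -2.421 0.892 2.966
vertex -1.85 1.3 2.78
endloop
endfacet
facet normal 0.578 -0.148 -0.803
outer loop
vertex -1.753 0.609 2.977
vertex -1.85 1.3 2.78
vertex -1.296 1.121 3.212
endloop
endfacet
facet normal 0.943 -0.158 0.292
outer loop
vertex -1.523 0.601 3.665
vertex -1.296 1.121 3.212
vertex -1.479 1.288 3.894
endloop
endfacet
facet normal 0.035 -0.808 0.588
outer loop
vertex -2.218 0.46 3.512
vertex -1.523 0.601 3.665
vertex -2.05 0.88 4.08
endloop
endfacet
facet normal -0.847 -0.523 -0.099
outer loop
vertex -2.421 0.892 2.966
vertex -2.218 0.46 3.512
vertex -2.604 1.059 3.648
endloop
endfacet
facet normal -0.485 0.304 -0.820
outer loop
vertex -1.85 1.3 2.78
vertex -2.421 0.892 2.966
vertex -2.377 1.579 3.195
endloop
endfacet
facet normal 0.621 0.531 -0.576
outer loop
vertex -1.296 1.121 3.212
vertex -1.85 1.3 2.78
vertex -1.682 1.72 3.348
endloop
endfacet

endsolid


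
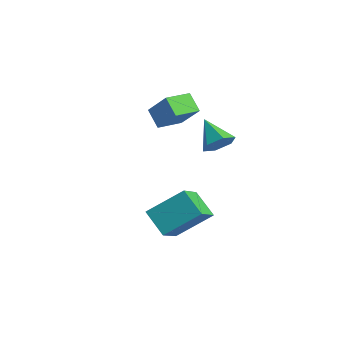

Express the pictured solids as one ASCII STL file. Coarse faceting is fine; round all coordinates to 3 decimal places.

solid 
facet normal 0.829 -0.146 -0.540
outer loop
vertex 0.764 2.707 0.393
vertex 0.388 2.058 -0.008
vertex 0.323 2.846 -0.321
endloop
endfacet
facet normal -0.143 0.951 0.273
outer loop
vertex 0.764 2.707 0.393
vertex 0.323 2.846 -0.321
vertex -0.988 2.302 0.888
endloop
endfacet
facet normal 0.829 -0.146 -0.539
outer loop
vertex 0.323 2.846 -0.321
vertex 0.388 2.058 -0.008
vertex -0.052 2.197 -0.722
endloop
endfacet
facet normal -0.650 0.634 -0.419
outer loop
vertex 0.323 2.846 -0.321
vertex -0.052 2.197 -0.722
vertex -0.988 2.302 0.888
endloop
endfacet
facet normal 0.829 -0.147 -0.540
outer loop
vertex -0.052 2.197 -0.722
vertex 0.388 2.058 -0.008
vertex 0.012 1.41 -0.409
endloop
endfacet
facet normal -0.843 -0.257 -0.473
outer loop
vertex -0.052 2.197 -0.722
vertex 0.012 1.41 -0.409
vertex -0.988 2.302 0.888
endloop
endfacet
facet normal 0.829 -0.146 -0.540
outer loop
vertex 0.012 1.41 -0.409
vertex 0.388 2.058 -0.008
vertex 0.453 1.271 0.305
endloop
endfacet
facet normal -0.529 -0.832 0.165
outer loop
vertex 0.012 1.41 -0.409
vertex 0.453 1.271 0.305
vertex -0.988 2.302 0.888
endloop
endfacet
facet normal 0.829 -0.146 -0.539
outer loop
vertex 0.453 1.271 0.305
vertex 0.388 2.058 -0.008
vertex 0.828 1.92 0.706
endloop
endfacet
facet normal -0.023 -0.516 0.856
outer loop
vertex 0.453 1.271 0.305
vertex 0.828 1.92 0.706
vertex -0.988 2.302 0.888
endloop
endfacet
facet normal 0.829 -0.147 -0.539
outer loop
vertex 0.828 1.92 0.706
vertex 0.388 2.058 -0.008
vertex 0.764 2.707 0.393
endloop
endfacet
facet normal 0.170 0.376 0.911
outer loop
vertex 0.828 1.92 0.706
vertex 0.764 2.707 0.393
vertex -0.988 2.302 0.888
endloop
endfacet
facet normal -0.829 0.009 0.559
outer loop
vertex 1.908 -3.428 -1.241
vertex 2.718 -1.931 -0.064
vertex 1.126 -2.075 -2.424
endloop
endfacet
facet normal -0.391 -0.723 -0.569
outer loop
vertex 2.362 -2.089 -3.256
vertex 1.908 -3.428 -1.241
vertex 1.126 -2.075 -2.424
endloop
endfacet
facet normal -0.829 0.009 0.559
outer loop
vertex 1.126 -2.075 -2.424
vertex 2.718 -1.931 -0.064
vertex 1.936 -0.578 -1.246
endloop
endfacet
facet normal -0.398 0.691 -0.604
outer loop
vertex 1.936 -0.578 -1.246
vertex 2.362 -2.089 -3.256
vertex 1.126 -2.075 -2.424
endloop
endfacet
facet normal 0.399 -0.690 0.604
outer loop
vertex 1.908 -3.428 -1.241
vertex 3.954 -1.945 -0.896
vertex 2.718 -1.931 -0.064
endloop
endfacet
facet normal -0.392 -0.723 -0.569
outer loop
vertex 3.144 -3.442 -2.074
vertex 1.908 -3.428 -1.241
vertex 2.362 -2.089 -3.256
endloop
endfacet
facet normal 0.399 -0.691 0.603
outer loop
vertex 3.144 -3.442 -2.074
vertex 3.954 -1.945 -0.896
vertex 1.908 -3.428 -1.241
endloop
endfacet
facet normal 0.391 0.723 0.569
outer loop
vertex 2.718 -1.931 -0.064
vertex 3.954 -1.945 -0.896
vertex 1.936 -0.578 -1.246
endloop
endfacet
facet normal -0.399 0.690 -0.604
outer loop
vertex 3.172 -0.592 -2.079
vertex 2.362 -2.089 -3.256
vertex 1.936 -0.578 -1.246
endloop
endfacet
facet normal 0.391 0.723 0.569
outer loop
vertex 1.936 -0.578 -1.246
vertex 3.954 -1.945 -0.896
vertex 3.172 -0.592 -2.079
endloop
endfacet
facet normal 0.829 -0.009 -0.559
outer loop
vertex 3.172 -0.592 -2.079
vertex 3.144 -3.442 -2.074
vertex 2.362 -2.089 -3.256
endloop
endfacet
facet normal 0.829 -0.009 -0.559
outer loop
vertex 3.954 -1.945 -0.896
vertex 3.144 -3.442 -2.074
vertex 3.172 -0.592 -2.079
endloop
endfacet
facet normal -0.633 -0.128 -0.763
outer loop
vertex -3.636 1.089 0.676
vertex -3.624 2.508 0.429
vertex -2.746 0.957 -0.04
endloop
endfacet
facet normal -0.008 -0.985 0.171
outer loop
vertex -1.676 1.172 1.251
vertex -3.636 1.089 0.676
vertex -2.746 0.957 -0.04
endloop
endfacet
facet normal -0.633 -0.128 -0.763
outer loop
vertex -2.746 0.957 -0.04
vertex -3.624 2.508 0.429
vertex -2.734 2.375 -0.287
endloop
endfacet
facet normal 0.774 -0.115 -0.622
outer loop
vertex -2.734 2.375 -0.287
vertex -1.676 1.172 1.251
vertex -2.746 0.957 -0.04
endloop
endfacet
facet normal -0.774 0.115 0.622
outer loop
vertex -3.636 1.089 0.676
vertex -2.554 2.723 1.72
vertex -3.624 2.508 0.429
endloop
endfacet
facet normal -0.009 -0.985 0.172
outer loop
vertex -2.566 1.305 1.967
vertex -3.636 1.089 0.676
vertex -1.676 1.172 1.251
endloop
endfacet
facet normal -0.774 0.115 0.622
outer loop
vertex -2.566 1.305 1.967
vertex -2.554 2.723 1.72
vertex -3.636 1.089 0.676
endloop
endfacet
facet normal 0.009 0.985 -0.172
outer loop
vertex -3.624 2.508 0.429
vertex -2.554 2.723 1.72
vertex -2.734 2.375 -0.287
endloop
endfacet
facet normal 0.774 -0.115 -0.622
outer loop
vertex -1.664 2.591 1.004
vertex -1.676 1.172 1.251
vertex -2.734 2.375 -0.287
endloop
endfacet
facet normal 0.008 0.985 -0.172
outer loop
vertex -2.734 2.375 -0.287
vertex -2.554 2.723 1.72
vertex -1.664 2.591 1.004
endloop
endfacet
facet normal 0.633 0.128 0.763
outer loop
vertex -1.664 2.591 1.004
vertex -2.566 1.305 1.967
vertex -1.676 1.172 1.251
endloop
endfacet
facet normal 0.633 0.128 0.763
outer loop
vertex -2.554 2.723 1.72
vertex -2.566 1.305 1.967
vertex -1.664 2.591 1.004
endloop
endfacet

endsolid


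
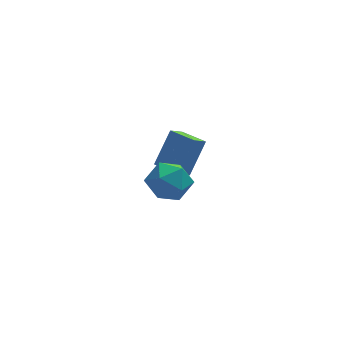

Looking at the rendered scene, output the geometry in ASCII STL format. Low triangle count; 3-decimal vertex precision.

solid 
facet normal -0.419 -0.382 -0.824
outer loop
vertex -0.623 2.499 -2.619
vertex -1.497 3.475 -2.627
vertex -0.038 3.019 -3.158
endloop
endfacet
facet normal 0.668 -0.745 0.006
outer loop
vertex 0.757 3.745 -1.593
vertex -0.623 2.499 -2.619
vertex -0.038 3.019 -3.158
endloop
endfacet
facet normal -0.419 -0.383 -0.823
outer loop
vertex -0.038 3.019 -3.158
vertex -1.497 3.475 -2.627
vertex -0.913 3.994 -3.166
endloop
endfacet
facet normal 0.615 0.548 -0.567
outer loop
vertex -0.913 3.994 -3.166
vertex 0.757 3.745 -1.593
vertex -0.038 3.019 -3.158
endloop
endfacet
facet normal -0.616 -0.547 0.567
outer loop
vertex -0.623 2.499 -2.619
vertex -0.702 4.201 -1.062
vertex -1.497 3.475 -2.627
endloop
endfacet
facet normal 0.668 -0.745 0.006
outer loop
vertex 0.173 3.226 -1.054
vertex -0.623 2.499 -2.619
vertex 0.757 3.745 -1.593
endloop
endfacet
facet normal -0.615 -0.547 0.567
outer loop
vertex 0.173 3.226 -1.054
vertex -0.702 4.201 -1.062
vertex -0.623 2.499 -2.619
endloop
endfacet
facet normal -0.668 0.745 -0.006
outer loop
vertex -1.497 3.475 -2.627
vertex -0.702 4.201 -1.062
vertex -0.913 3.994 -3.166
endloop
endfacet
facet normal 0.616 0.547 -0.567
outer loop
vertex -0.117 4.721 -1.601
vertex 0.757 3.745 -1.593
vertex -0.913 3.994 -3.166
endloop
endfacet
facet normal -0.668 0.745 -0.006
outer loop
vertex -0.913 3.994 -3.166
vertex -0.702 4.201 -1.062
vertex -0.117 4.721 -1.601
endloop
endfacet
facet normal 0.420 0.383 0.823
outer loop
vertex -0.117 4.721 -1.601
vertex 0.173 3.226 -1.054
vertex 0.757 3.745 -1.593
endloop
endfacet
facet normal 0.419 0.383 0.824
outer loop
vertex -0.702 4.201 -1.062
vertex 0.173 3.226 -1.054
vertex -0.117 4.721 -1.601
endloop
endfacet
facet normal -0.711 0.628 0.317
outer loop
vertex -1.868 -0.341 -0.069
vertex -2.492 -1.158 0.151
vertex -1.836 -0.785 0.883
endloop
endfacet
facet normal -0.062 0.904 0.424
outer loop
vertex -1.868 -0.341 -0.069
vertex -1.836 -0.785 0.883
vertex -0.943 -0.5 0.406
endloop
endfacet
facet normal 0.268 0.941 -0.207
outer loop
vertex -1.868 -0.341 -0.069
vertex -0.943 -0.5 0.406
vertex -1.047 -0.697 -0.622
endloop
endfacet
facet normal -0.177 0.687 -0.705
outer loop
vertex -1.868 -0.341 -0.069
vertex -1.047 -0.697 -0.622
vertex -2.004 -1.104 -0.779
endloop
endfacet
facet normal -0.781 0.494 -0.381
outer loop
vertex -1.868 -0.341 -0.069
vertex -2.004 -1.104 -0.779
vertex -2.492 -1.158 0.151
endloop
endfacet
facet normal 0.304 0.452 0.839
outer loop
vertex -0.943 -0.5 0.406
vertex -1.836 -0.785 0.883
vertex -0.996 -1.416 0.919
endloop
endfacet
facet normal -0.746 0.007 0.666
outer loop
vertex -1.836 -0.785 0.883
vertex -2.492 -1.158 0.151
vertex -1.953 -1.823 0.762
endloop
endfacet
facet normal -0.861 -0.210 -0.464
outer loop
vertex -2.492 -1.158 0.151
vertex -2.004 -1.104 -0.779
vertex -2.057 -2.02 -0.266
endloop
endfacet
facet normal 0.119 0.102 -0.988
outer loop
vertex -2.004 -1.104 -0.779
vertex -1.047 -0.697 -0.622
vertex -1.164 -1.735 -0.743
endloop
endfacet
facet normal 0.839 0.512 -0.183
outer loop
vertex -1.047 -0.697 -0.622
vertex -0.943 -0.5 0.406
vertex -0.508 -1.362 -0.011
endloop
endfacet
facet normal 0.177 -0.687 0.705
outer loop
vertex -1.132 -2.179 0.209
vertex -0.996 -1.416 0.919
vertex -1.953 -1.823 0.762
endloop
endfacet
facet normal -0.268 -0.941 0.207
outer loop
vertex -1.132 -2.179 0.209
vertex -1.953 -1.823 0.762
vertex -2.057 -2.02 -0.266
endloop
endfacet
facet normal 0.062 -0.904 -0.424
outer loop
vertex -1.132 -2.179 0.209
vertex -2.057 -2.02 -0.266
vertex -1.164 -1.735 -0.743
endloop
endfacet
facet normal 0.711 -0.628 -0.317
outer loop
vertex -1.132 -2.179 0.209
vertex -1.164 -1.735 -0.743
vertex -0.508 -1.362 -0.011
endloop
endfacet
facet normal 0.781 -0.494 0.381
outer loop
vertex -1.132 -2.179 0.209
vertex -0.508 -1.362 -0.011
vertex -0.996 -1.416 0.919
endloop
endfacet
facet normal -0.119 -0.102 0.988
outer loop
vertex -1.953 -1.823 0.762
vertex -0.996 -1.416 0.919
vertex -1.836 -0.785 0.883
endloop
endfacet
facet normal -0.839 -0.512 0.183
outer loop
vertex -2.057 -2.02 -0.266
vertex -1.953 -1.823 0.762
vertex -2.492 -1.158 0.151
endloop
endfacet
facet normal -0.304 -0.452 -0.839
outer loop
vertex -1.164 -1.735 -0.743
vertex -2.057 -2.02 -0.266
vertex -2.004 -1.104 -0.779
endloop
endfacet
facet normal 0.746 -0.007 -0.666
outer loop
vertex -0.508 -1.362 -0.011
vertex -1.164 -1.735 -0.743
vertex -1.047 -0.697 -0.622
endloop
endfacet
facet normal 0.861 0.210 0.464
outer loop
vertex -0.996 -1.416 0.919
vertex -0.508 -1.362 -0.011
vertex -0.943 -0.5 0.406
endloop
endfacet

endsolid


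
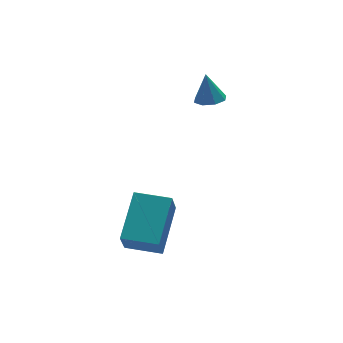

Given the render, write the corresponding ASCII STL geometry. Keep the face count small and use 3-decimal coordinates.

solid 
facet normal 0.002 -0.284 -0.959
outer loop
vertex 2.245 -0.032 2.199
vertex 1.761 -0.355 2.294
vertex 1.865 0.202 2.129
endloop
endfacet
facet normal 0.489 0.851 0.192
outer loop
vertex 2.245 -0.032 2.199
vertex 1.865 0.202 2.129
vertex 1.759 -0.025 3.406
endloop
endfacet
facet normal 0.001 -0.284 -0.959
outer loop
vertex 1.865 0.202 2.129
vertex 1.761 -0.355 2.294
vertex 1.424 0.109 2.156
endloop
endfacet
facet normal -0.195 0.968 0.156
outer loop
vertex 1.865 0.202 2.129
vertex 1.424 0.109 2.156
vertex 1.759 -0.025 3.406
endloop
endfacet
facet normal 0.003 -0.283 -0.959
outer loop
vertex 1.424 0.109 2.156
vertex 1.761 -0.355 2.294
vertex 1.18 -0.256 2.263
endloop
endfacet
facet normal -0.763 0.588 0.268
outer loop
vertex 1.424 0.109 2.156
vertex 1.18 -0.256 2.263
vertex 1.759 -0.025 3.406
endloop
endfacet
facet normal 0.003 -0.285 -0.959
outer loop
vertex 1.18 -0.256 2.263
vertex 1.761 -0.355 2.294
vertex 1.277 -0.679 2.389
endloop
endfacet
facet normal -0.885 -0.065 0.461
outer loop
vertex 1.18 -0.256 2.263
vertex 1.277 -0.679 2.389
vertex 1.759 -0.025 3.406
endloop
endfacet
facet normal 0.002 -0.284 -0.959
outer loop
vertex 1.277 -0.679 2.389
vertex 1.761 -0.355 2.294
vertex 1.657 -0.912 2.459
endloop
endfacet
facet normal -0.489 -0.610 0.624
outer loop
vertex 1.277 -0.679 2.389
vertex 1.657 -0.912 2.459
vertex 1.759 -0.025 3.406
endloop
endfacet
facet normal 0.001 -0.284 -0.959
outer loop
vertex 1.657 -0.912 2.459
vertex 1.761 -0.355 2.294
vertex 2.098 -0.819 2.432
endloop
endfacet
facet normal 0.194 -0.726 0.659
outer loop
vertex 1.657 -0.912 2.459
vertex 2.098 -0.819 2.432
vertex 1.759 -0.025 3.406
endloop
endfacet
facet normal 0.003 -0.283 -0.959
outer loop
vertex 2.098 -0.819 2.432
vertex 1.761 -0.355 2.294
vertex 2.342 -0.454 2.325
endloop
endfacet
facet normal 0.761 -0.348 0.548
outer loop
vertex 2.098 -0.819 2.432
vertex 2.342 -0.454 2.325
vertex 1.759 -0.025 3.406
endloop
endfacet
facet normal 0.002 -0.286 -0.958
outer loop
vertex 2.342 -0.454 2.325
vertex 1.761 -0.355 2.294
vertex 2.245 -0.032 2.199
endloop
endfacet
facet normal 0.883 0.309 0.354
outer loop
vertex 2.342 -0.454 2.325
vertex 2.245 -0.032 2.199
vertex 1.759 -0.025 3.406
endloop
endfacet
facet normal -0.593 -0.647 -0.479
outer loop
vertex -2.362 -4.389 -0.674
vertex -3.351 -3.5 -0.651
vertex -1.992 -3.949 -1.727
endloop
endfacet
facet normal 0.744 -0.668 -0.018
outer loop
vertex -0.829 -2.68 -0.789
vertex -2.362 -4.389 -0.674
vertex -1.992 -3.949 -1.727
endloop
endfacet
facet normal -0.593 -0.647 -0.479
outer loop
vertex -1.992 -3.949 -1.727
vertex -3.351 -3.5 -0.651
vertex -2.981 -3.06 -1.704
endloop
endfacet
facet normal 0.309 0.366 -0.878
outer loop
vertex -2.981 -3.06 -1.704
vertex -0.829 -2.68 -0.789
vertex -1.992 -3.949 -1.727
endloop
endfacet
facet normal -0.309 -0.366 0.878
outer loop
vertex -2.362 -4.389 -0.674
vertex -2.188 -2.231 0.287
vertex -3.351 -3.5 -0.651
endloop
endfacet
facet normal 0.744 -0.668 -0.018
outer loop
vertex -1.199 -3.12 0.264
vertex -2.362 -4.389 -0.674
vertex -0.829 -2.68 -0.789
endloop
endfacet
facet normal -0.309 -0.366 0.878
outer loop
vertex -1.199 -3.12 0.264
vertex -2.188 -2.231 0.287
vertex -2.362 -4.389 -0.674
endloop
endfacet
facet normal -0.744 0.668 0.018
outer loop
vertex -3.351 -3.5 -0.651
vertex -2.188 -2.231 0.287
vertex -2.981 -3.06 -1.704
endloop
endfacet
facet normal 0.309 0.366 -0.878
outer loop
vertex -1.818 -1.791 -0.766
vertex -0.829 -2.68 -0.789
vertex -2.981 -3.06 -1.704
endloop
endfacet
facet normal -0.744 0.668 0.018
outer loop
vertex -2.981 -3.06 -1.704
vertex -2.188 -2.231 0.287
vertex -1.818 -1.791 -0.766
endloop
endfacet
facet normal 0.593 0.647 0.479
outer loop
vertex -1.818 -1.791 -0.766
vertex -1.199 -3.12 0.264
vertex -0.829 -2.68 -0.789
endloop
endfacet
facet normal 0.593 0.647 0.479
outer loop
vertex -2.188 -2.231 0.287
vertex -1.199 -3.12 0.264
vertex -1.818 -1.791 -0.766
endloop
endfacet

endsolid
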